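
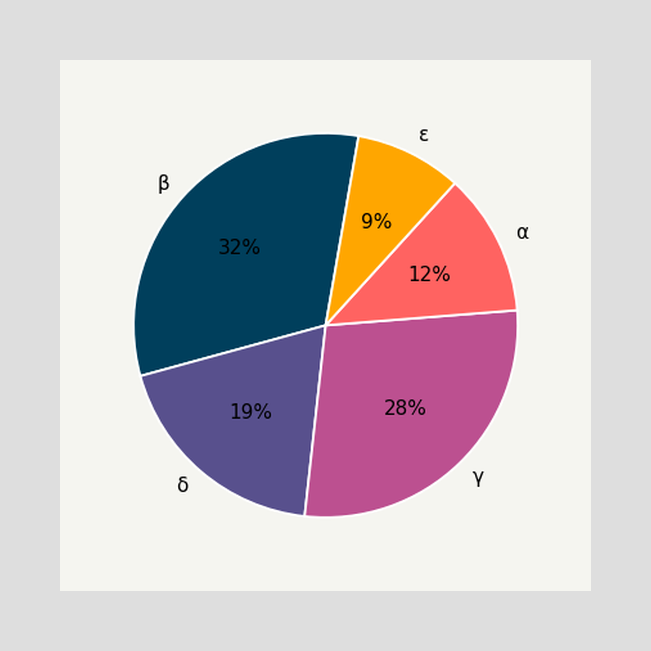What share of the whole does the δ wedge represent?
The δ slice takes up 19% of the pie.

19%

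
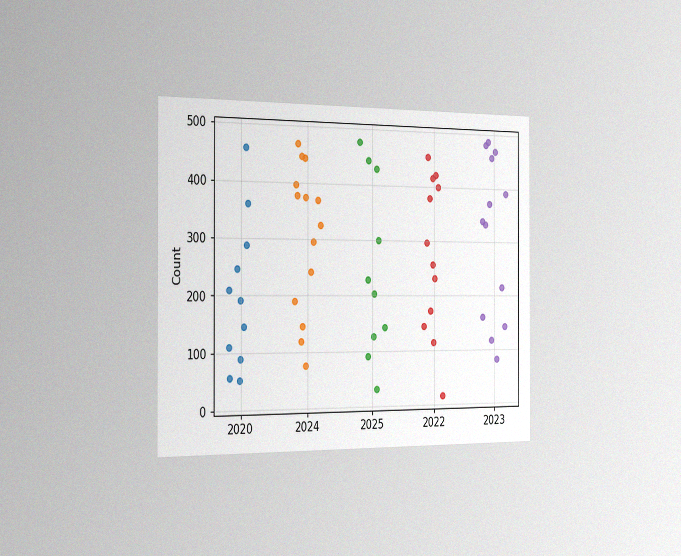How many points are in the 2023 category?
13

The chart is viewed slightly from the left, with some photo noise. Counting the markers in the 2023 column gives 13.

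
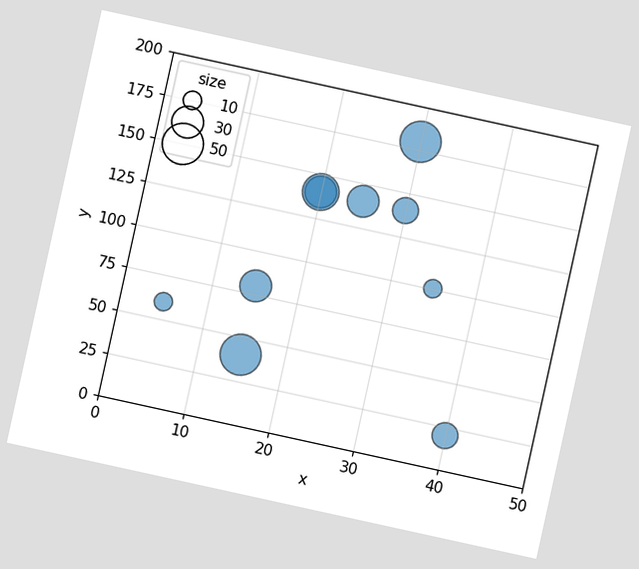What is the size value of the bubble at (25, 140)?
30

The chart is tilted about 12° clockwise. Matching the bubble at (25, 140) against the size legend gives 30.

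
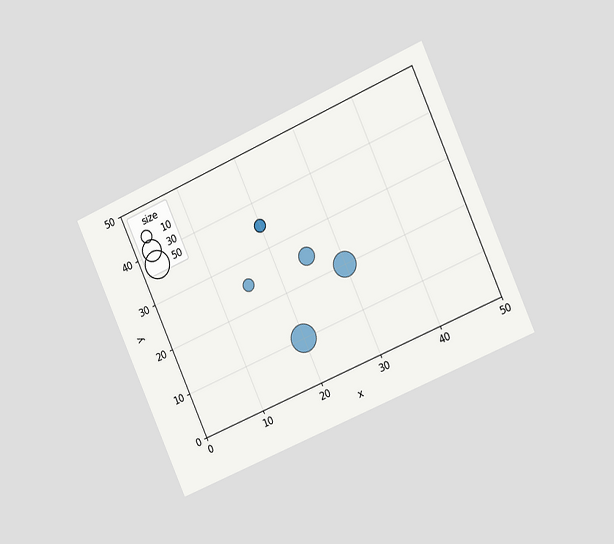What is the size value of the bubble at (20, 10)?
50

The chart is tilted about 24° counter-clockwise and viewed slightly from the right. Matching the bubble at (20, 10) against the size legend gives 50.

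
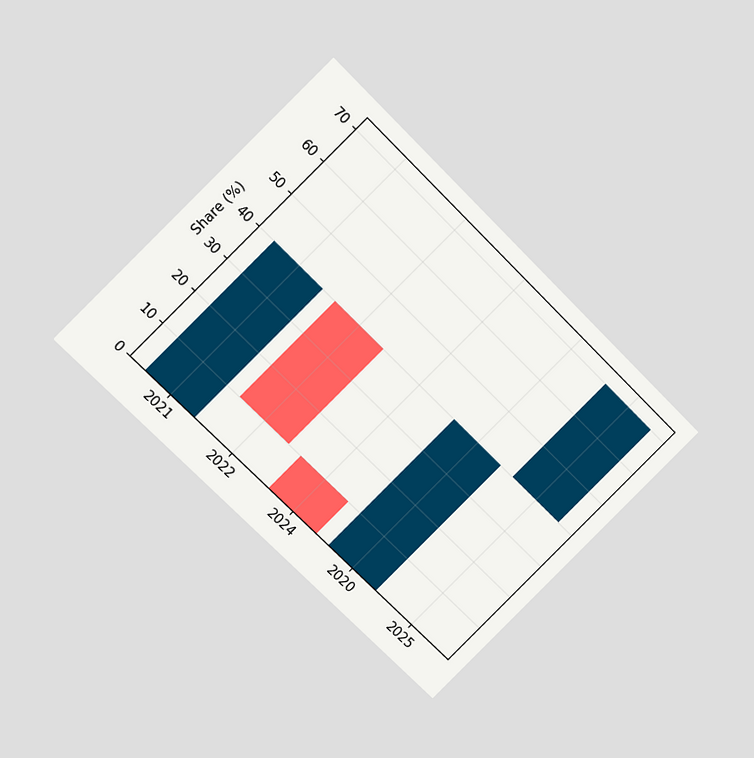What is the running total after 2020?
40%

The chart is tilted about 45° clockwise and viewed at a slight angle. After 2020 the running total reaches 40%.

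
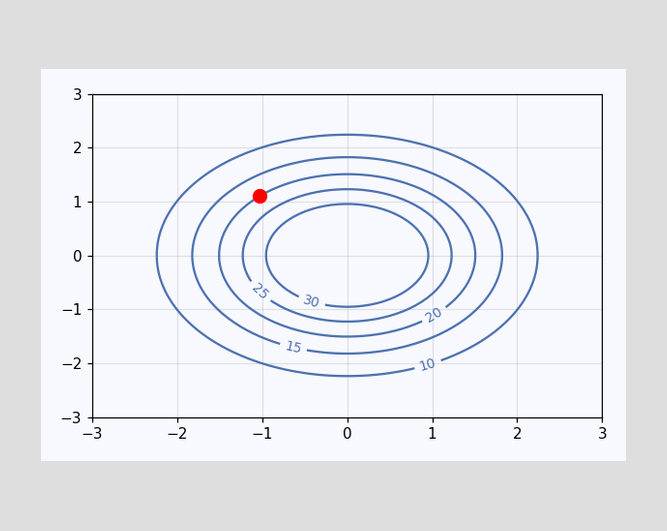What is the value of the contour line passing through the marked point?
The marked point sits on the contour labelled 20.

20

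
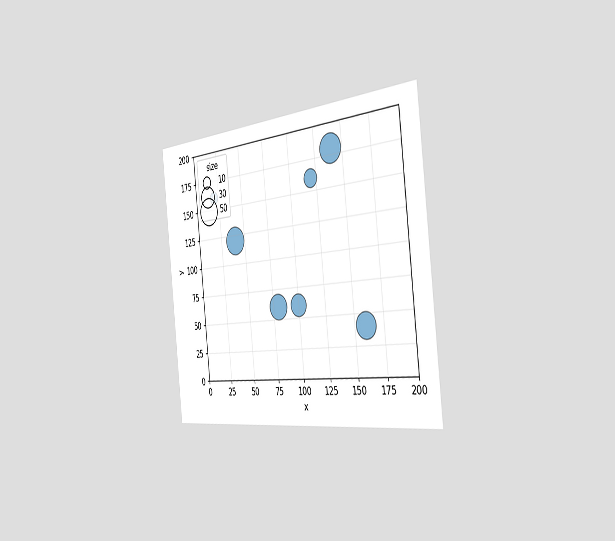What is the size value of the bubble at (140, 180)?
The chart is tilted about 6° counter-clockwise and viewed slightly from the right. Matching the bubble at (140, 180) against the size legend gives 50.

50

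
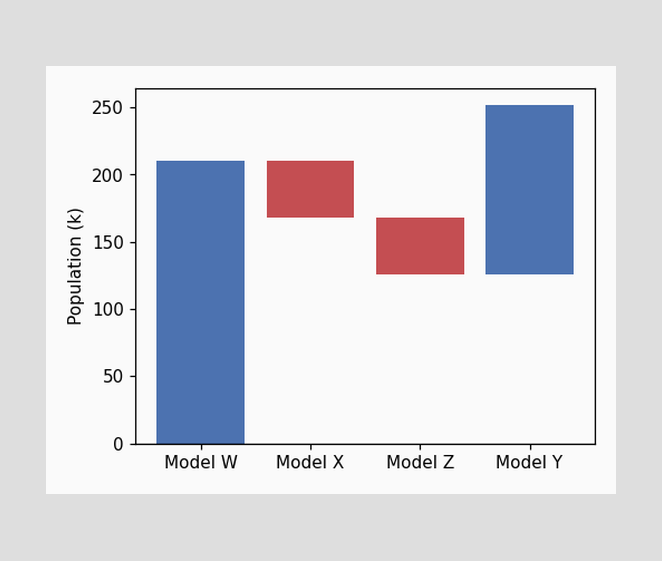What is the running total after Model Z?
After Model Z the running total reaches 126k.

126k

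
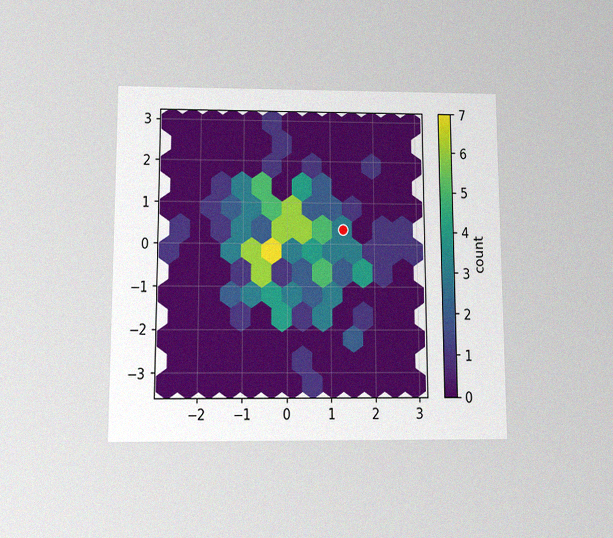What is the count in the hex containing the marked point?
3

The chart is viewed slightly from below, with some photo noise. The marked hex reads 3 on the colorbar.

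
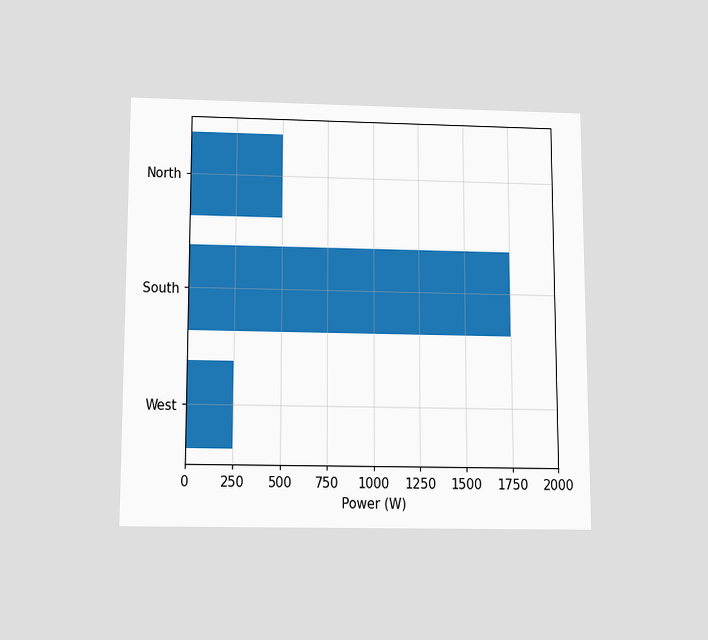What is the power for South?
The chart is viewed slightly from below. Reading along the chart's x-axis, the South bar reaches 1750W.

1750W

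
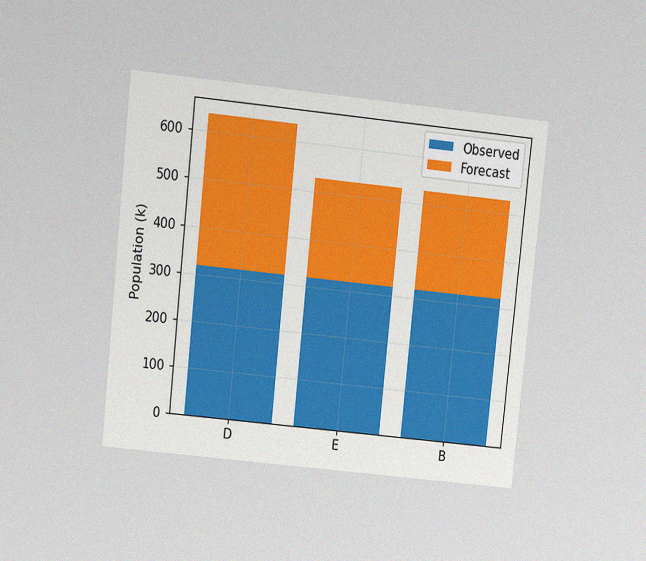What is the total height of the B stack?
The chart is tilted about 6° clockwise and viewed at a slight angle, with some photo noise. The B stack's top reaches 530k on the y-axis.

530k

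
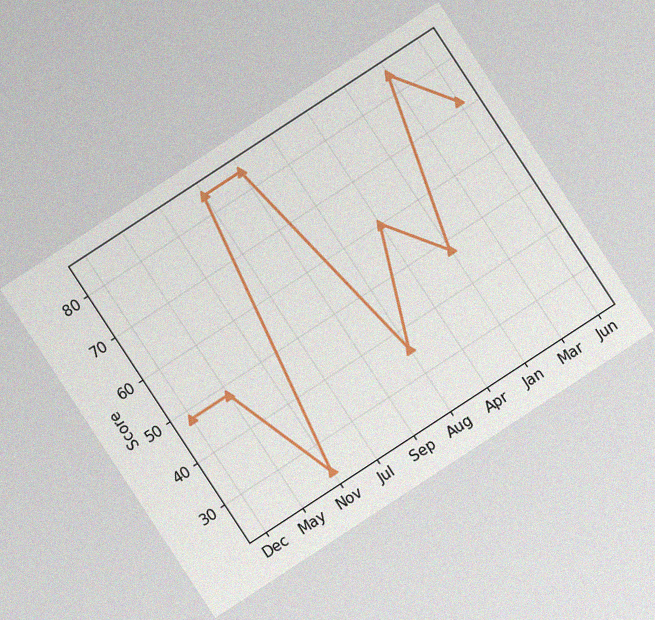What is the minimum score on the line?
24

The chart is tilted about 33° counter-clockwise, with some photo noise. The lowest point is at Nov, and reading across to the y-axis gives 24.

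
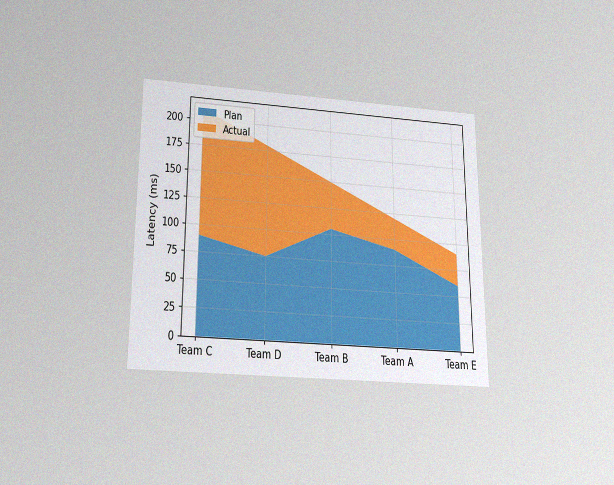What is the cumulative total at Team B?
The chart is viewed slightly from below, with some photo noise. The stacked total at Team B reaches 150ms.

150ms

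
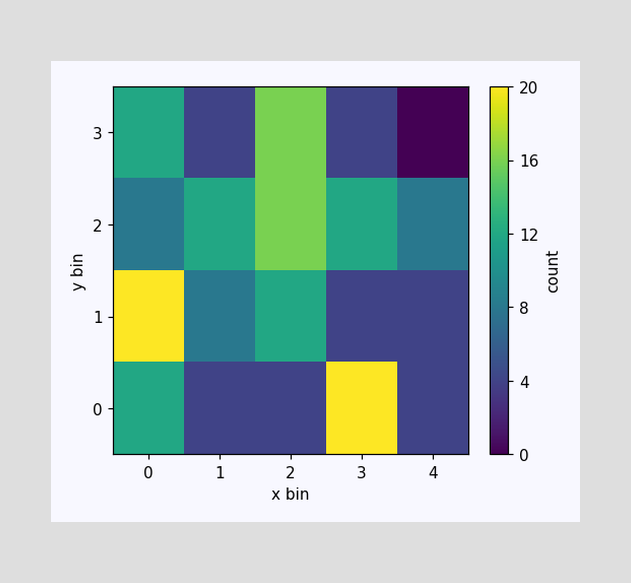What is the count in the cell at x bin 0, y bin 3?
12

Matching the cell (0, 3) against the colorbar gives 12.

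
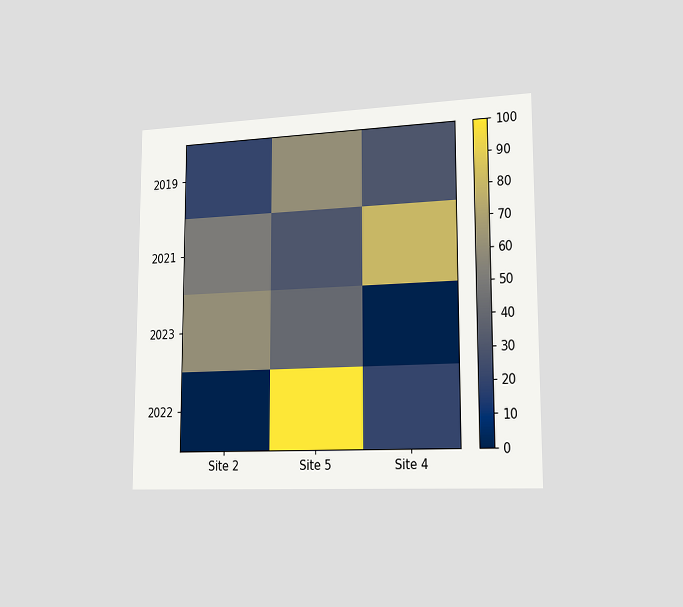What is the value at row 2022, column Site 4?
The chart is viewed slightly from the right. Matching cell (2022, Site 4) against the colorbar gives 20.

20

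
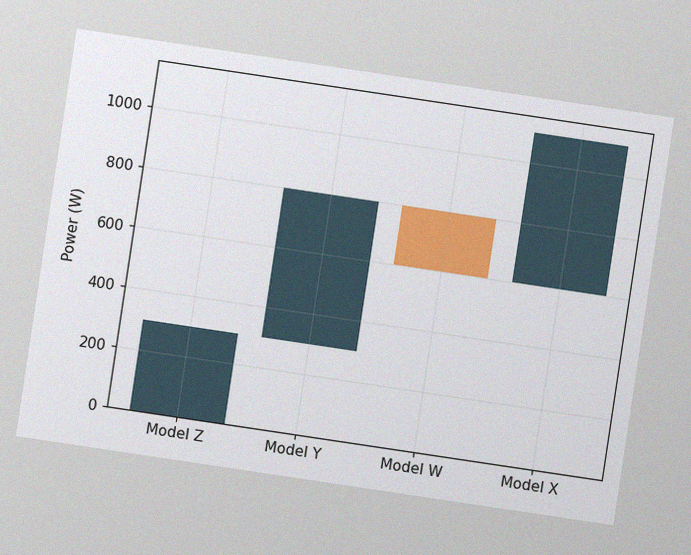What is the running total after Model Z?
300W

The chart is tilted about 8° clockwise, with some photo noise. After Model Z the running total reaches 300W.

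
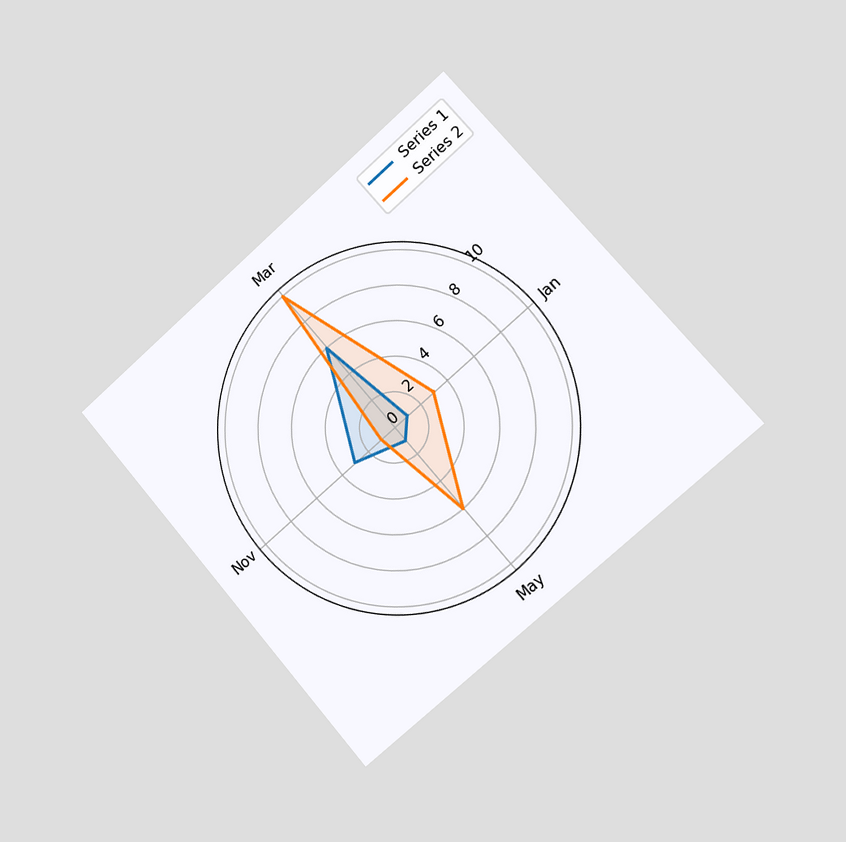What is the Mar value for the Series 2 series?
The chart is tilted about 41° counter-clockwise and viewed slightly from the right. On the Mar axis, Series 2 reaches 10.

10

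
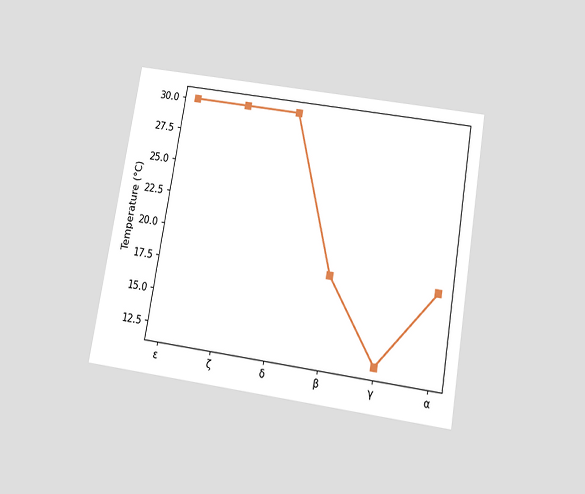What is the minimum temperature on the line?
The chart is tilted about 9° clockwise and viewed slightly from below. The lowest point is at γ, and reading across to the y-axis gives 12°C.

12°C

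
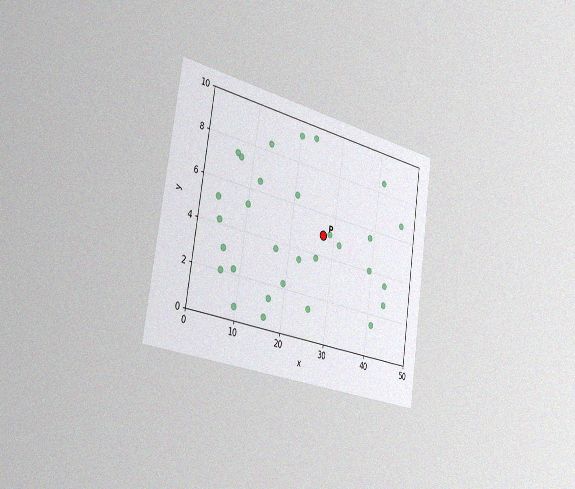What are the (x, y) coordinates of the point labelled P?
The chart is tilted about 9° clockwise and viewed slightly from the left, with some photo noise. Following the gridlines from P to each axis, P sits at (27.5, 5).

(27.5, 5)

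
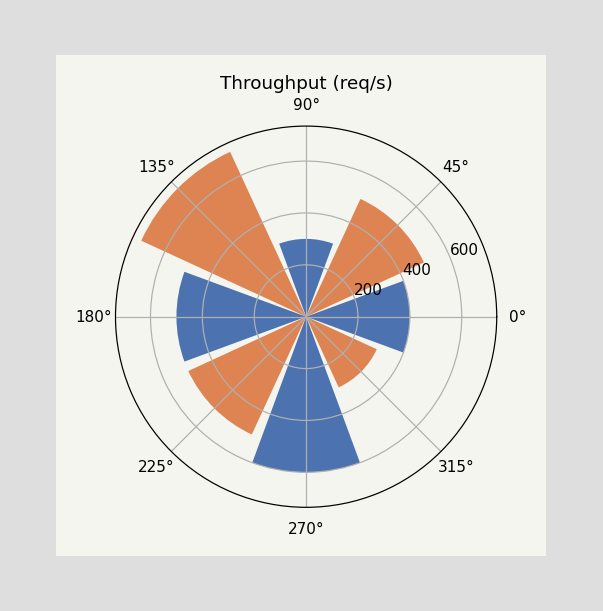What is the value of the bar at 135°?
The bar at 135° reaches 700req/s on the radial axis.

700req/s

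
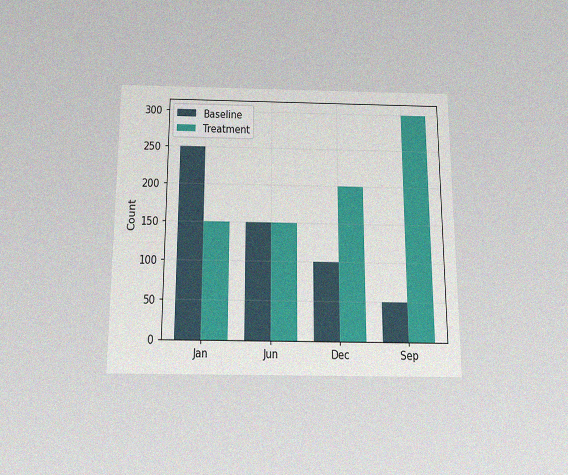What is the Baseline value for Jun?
150

The chart is viewed slightly from below, with some photo noise. The Baseline bar at Jun reaches 150 on the y-axis.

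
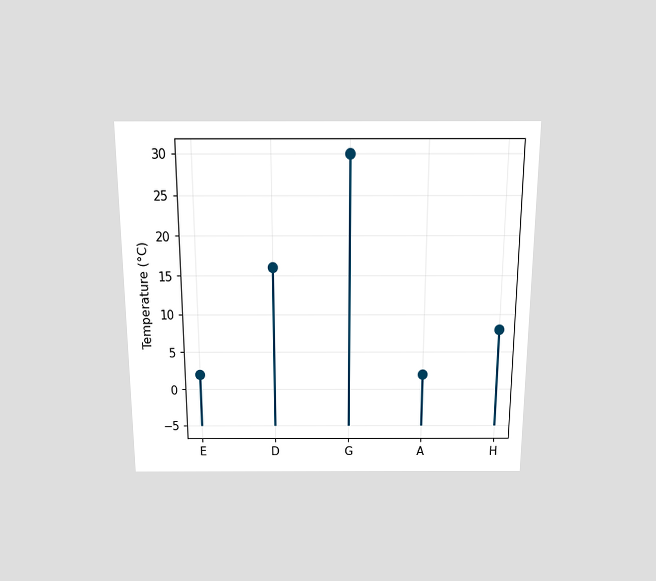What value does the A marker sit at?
The chart is viewed slightly from above. The A marker sits at 2°C.

2°C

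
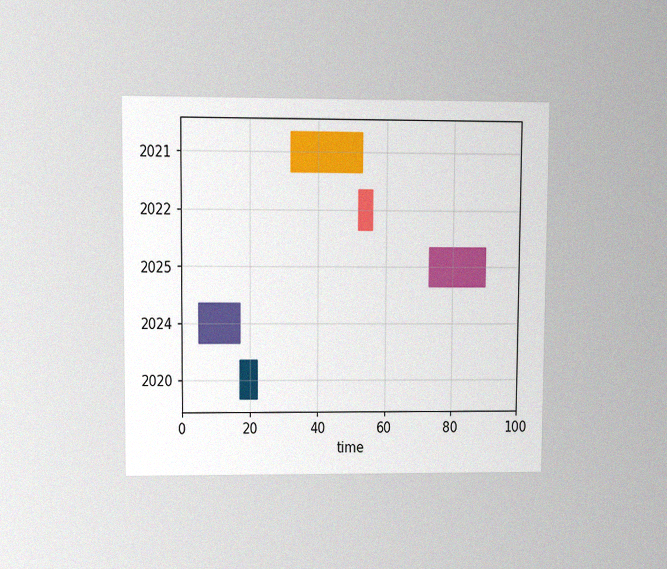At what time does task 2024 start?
5

The chart is viewed at a slight angle, with some photo noise. The 2024 bar begins at t=5.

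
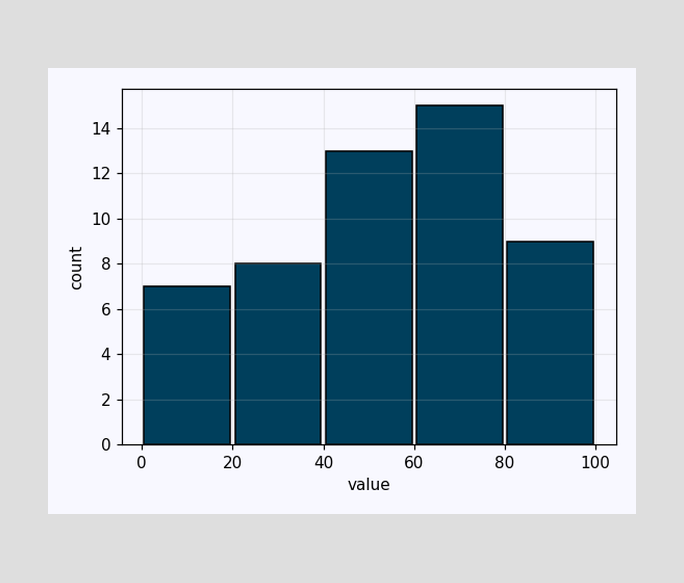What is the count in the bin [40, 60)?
The [40, 60) bin has height 13.

13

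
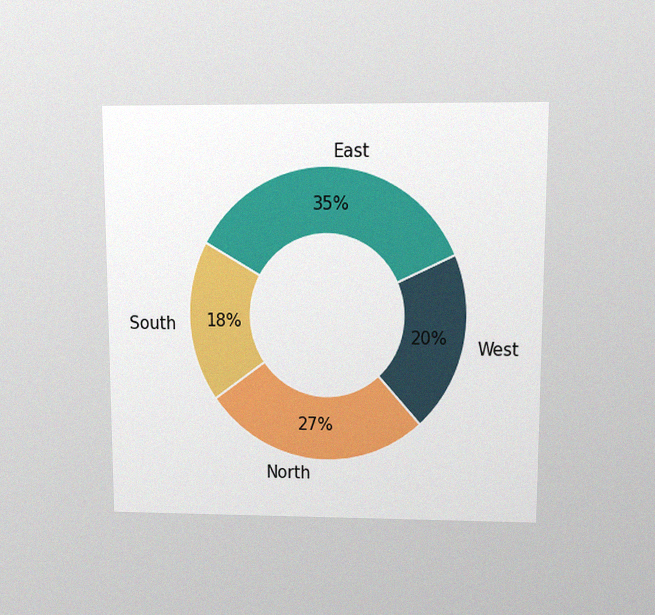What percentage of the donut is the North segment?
27%

The chart is viewed at a slight angle, with some photo noise. The North segment takes up 27% of the ring.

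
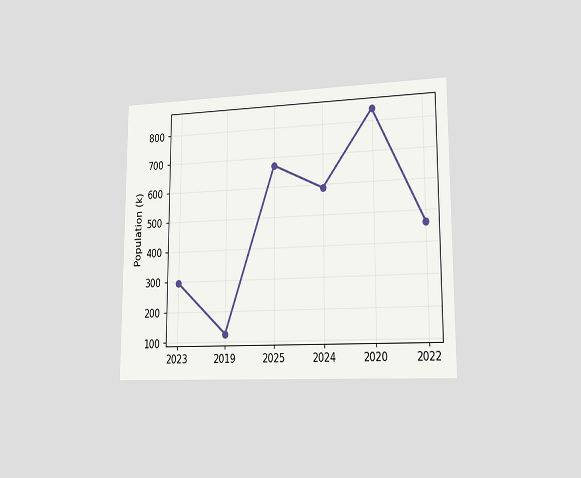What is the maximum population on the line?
The chart is viewed slightly from the right. The highest point is at 2020, and reading across to the y-axis gives 840k.

840k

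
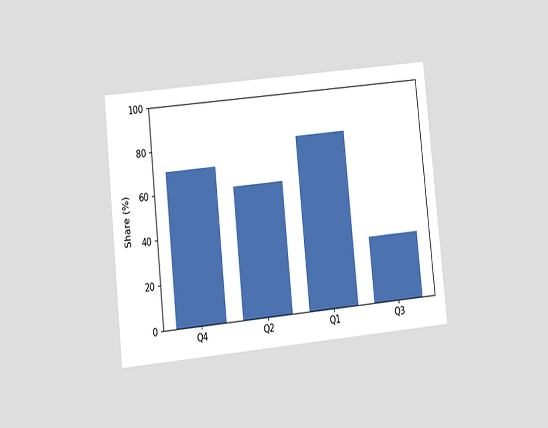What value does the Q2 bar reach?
60%

The chart is tilted about 6° counter-clockwise and viewed at a slight angle. Reading along the chart's y-axis, the Q2 bar reaches 60%.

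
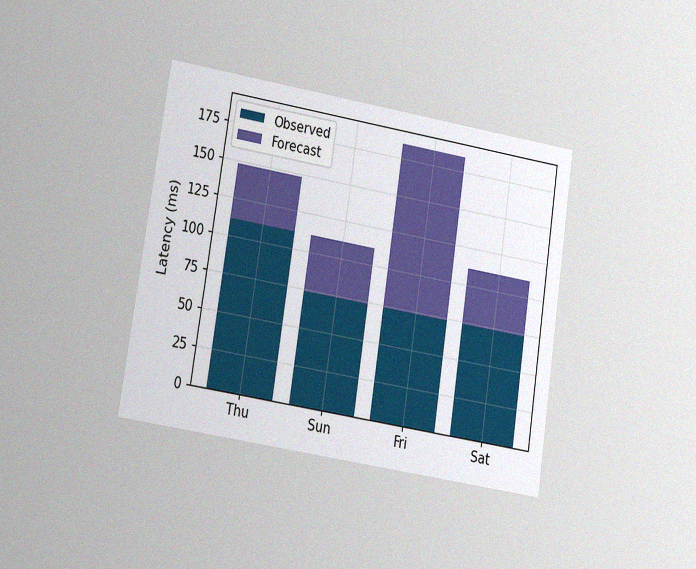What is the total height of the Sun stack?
The chart is tilted about 9° clockwise and viewed at a slight angle, with some photo noise. The Sun stack's top reaches 111ms on the y-axis.

111ms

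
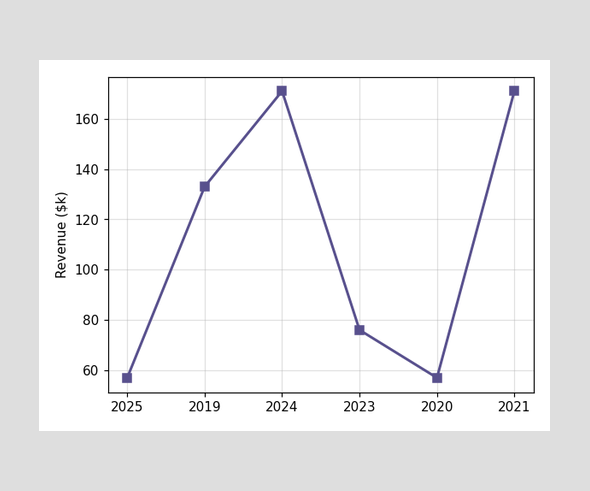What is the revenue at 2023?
At 2023, the line is at $76k.

$76k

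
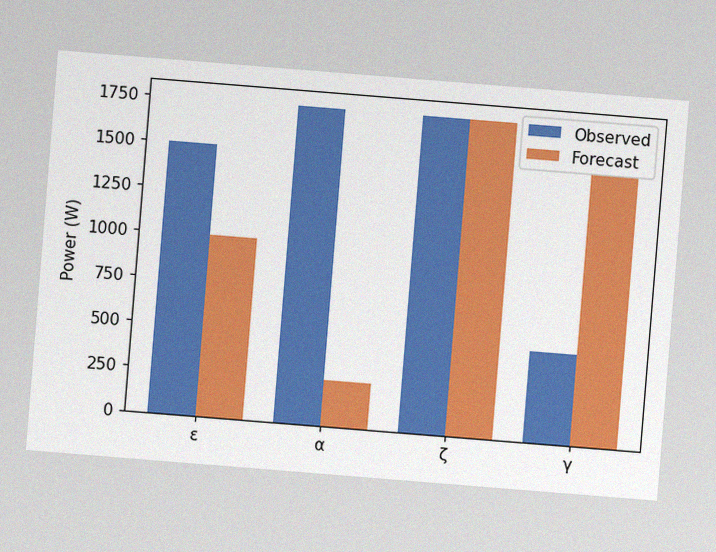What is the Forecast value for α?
250W

The chart is tilted about 5° clockwise, with some photo noise. The Forecast bar at α reaches 250W on the y-axis.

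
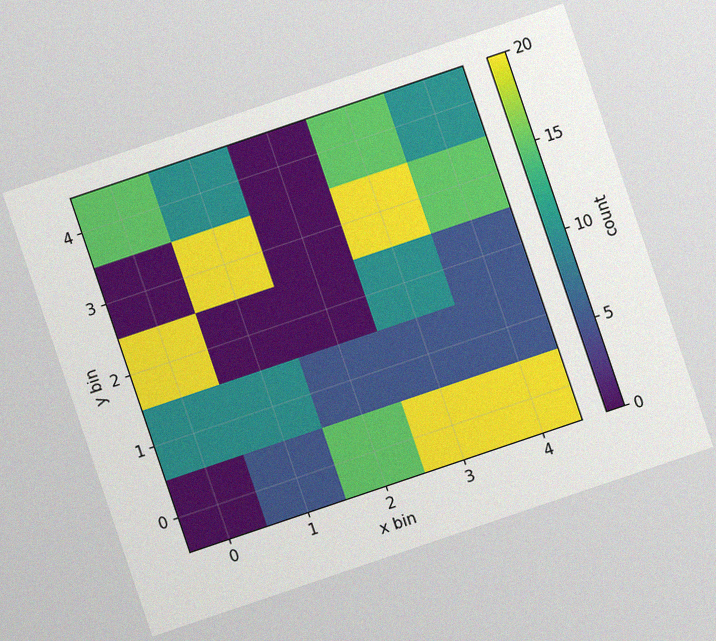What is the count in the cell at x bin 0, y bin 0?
0

The chart is tilted about 19° counter-clockwise, with some photo noise. Matching the cell (0, 0) against the colorbar gives 0.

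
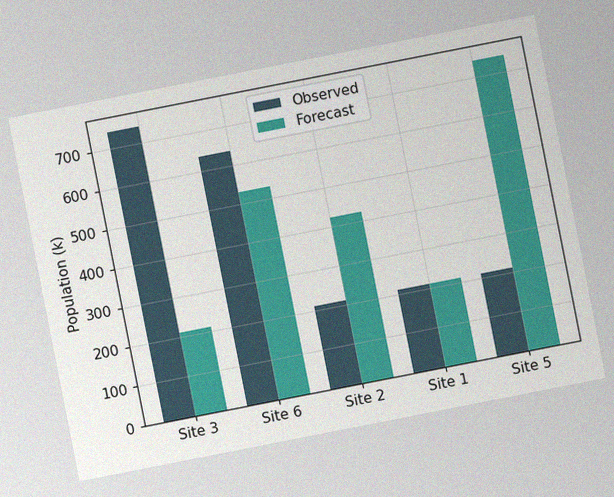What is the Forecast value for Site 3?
212k

The chart is tilted about 11° counter-clockwise, with some photo noise. The Forecast bar at Site 3 reaches 212k on the y-axis.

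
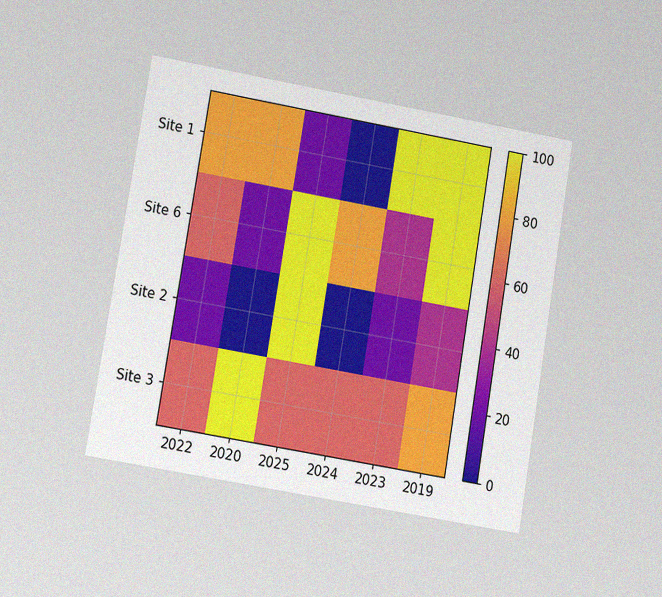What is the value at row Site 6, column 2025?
The chart is tilted about 10° clockwise and viewed at a slight angle, with some photo noise. Matching cell (Site 6, 2025) against the colorbar gives 100.

100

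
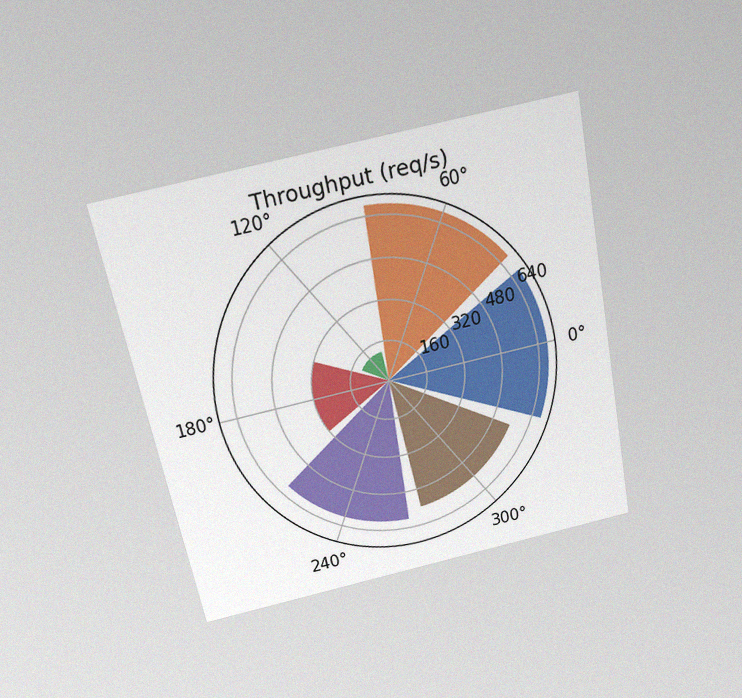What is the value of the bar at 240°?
The chart is tilted about 12° counter-clockwise and viewed slightly from above, with some photo noise. The bar at 240° reaches 600req/s on the radial axis.

600req/s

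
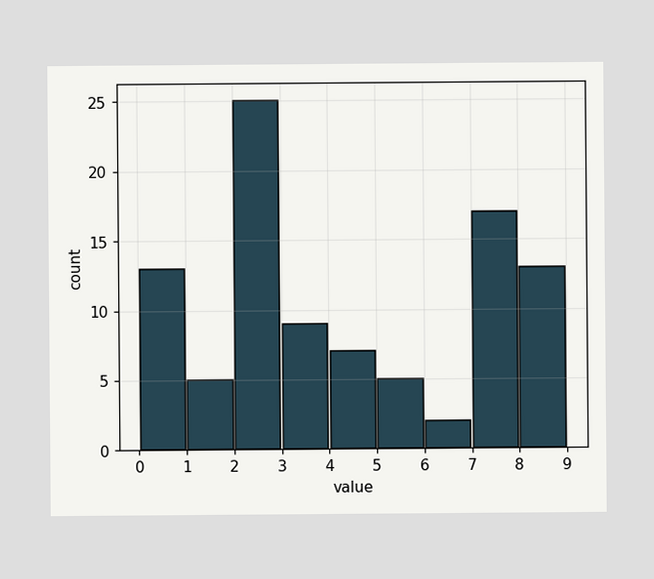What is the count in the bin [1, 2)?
5

The [1, 2) bin has height 5.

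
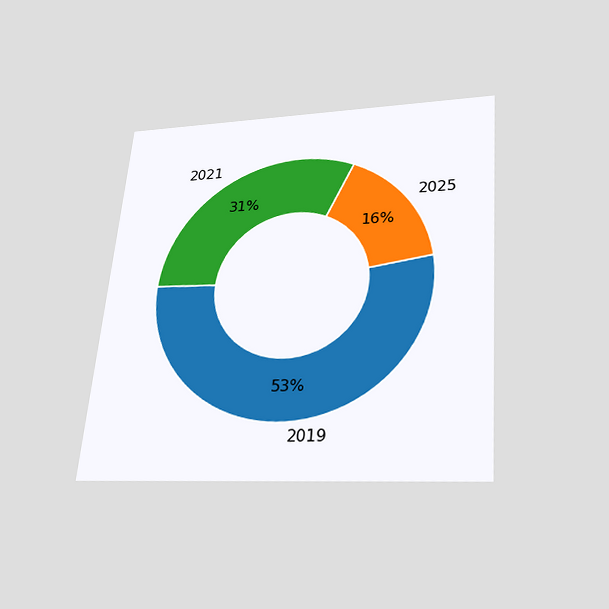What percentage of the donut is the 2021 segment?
31%

The chart is tilted about 5° clockwise and viewed slightly from below. The 2021 segment takes up 31% of the ring.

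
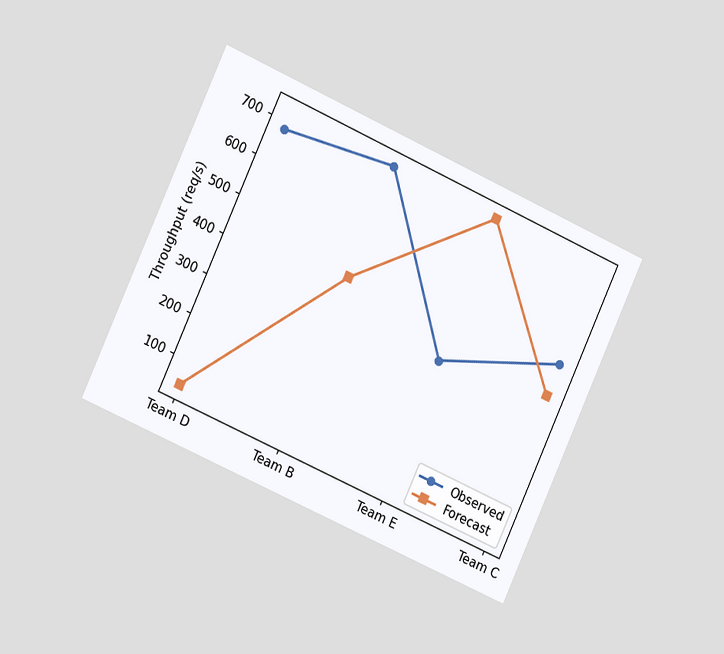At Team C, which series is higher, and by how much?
Observed, by 80req/s

The chart is tilted about 24° clockwise and viewed slightly from the left. At Team C, Observed sits above the other line by 80req/s.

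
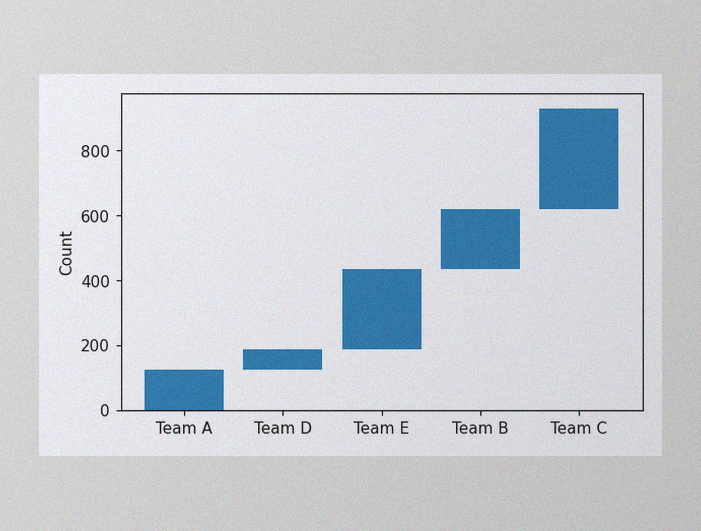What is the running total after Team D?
The image has some photo noise and uneven lighting. After Team D the running total reaches 186.

186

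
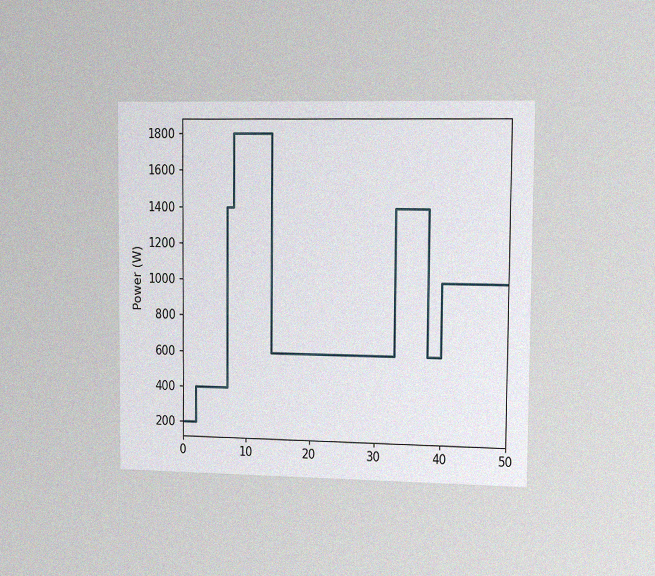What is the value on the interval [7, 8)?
1400W

The chart is viewed slightly from the right, with some photo noise. On [7, 8) the step sits at 1400W.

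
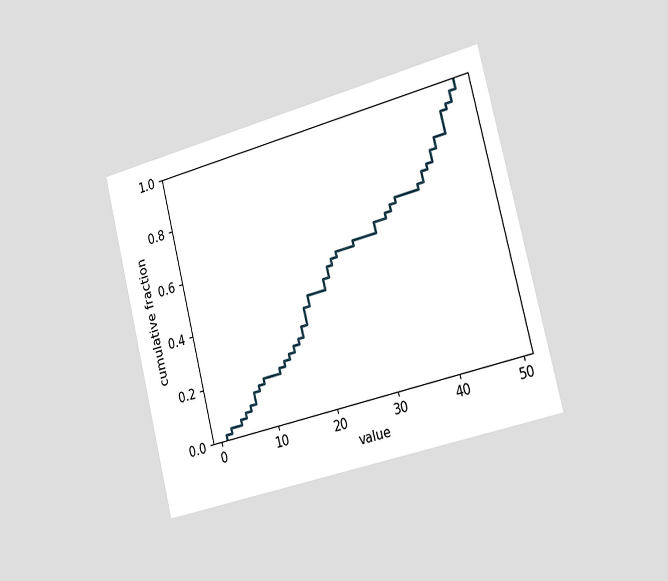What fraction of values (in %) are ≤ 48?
96%

The chart is tilted about 14° counter-clockwise and viewed slightly from the right. At x=48 the ECDF step is at 96%.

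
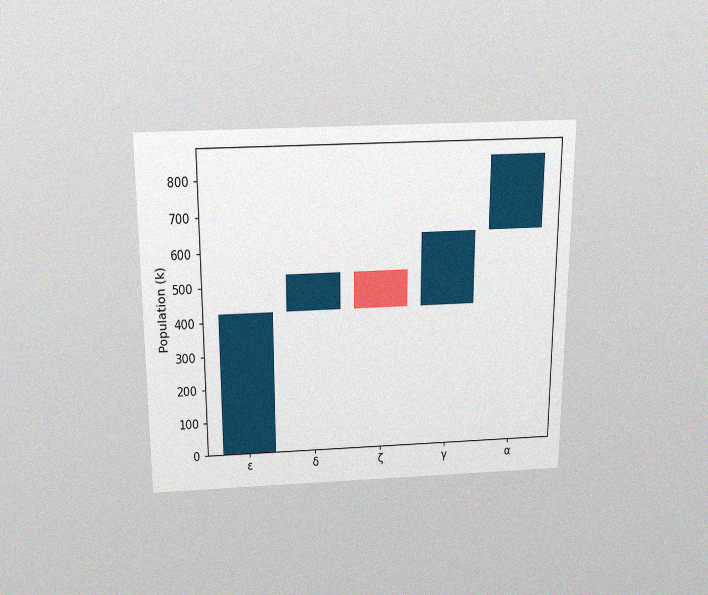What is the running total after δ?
530k

The chart is viewed slightly from above, with some photo noise. After δ the running total reaches 530k.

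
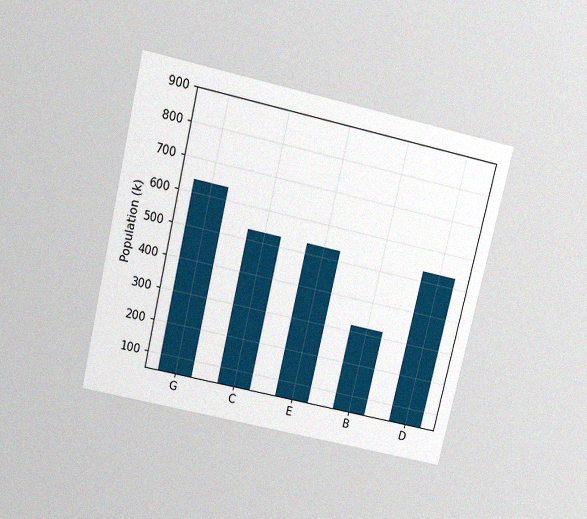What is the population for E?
530k

The chart is tilted about 13° clockwise and viewed slightly from above, with some photo noise. Reading along the chart's y-axis, the E bar reaches 530k.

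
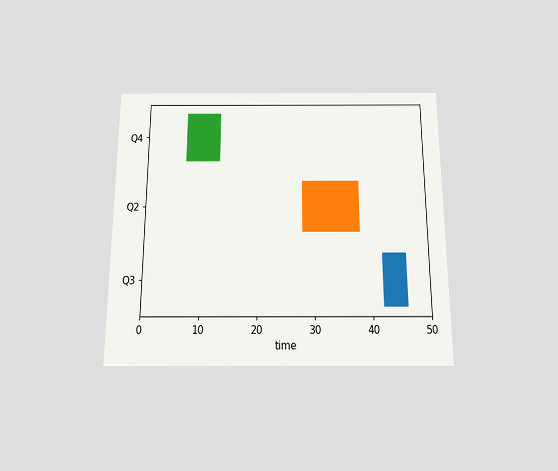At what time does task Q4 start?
7

The chart is viewed slightly from below. The Q4 bar begins at t=7.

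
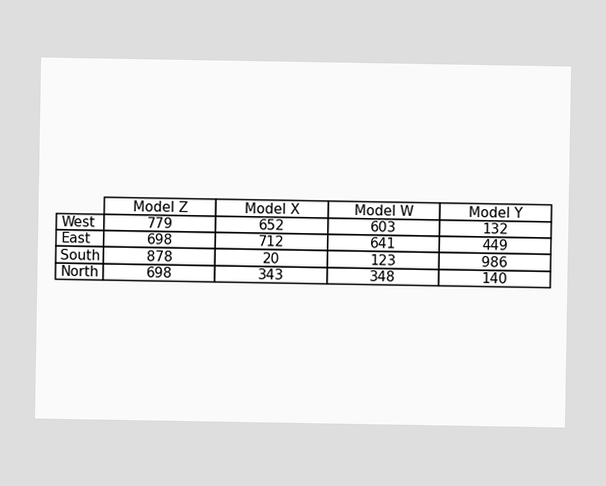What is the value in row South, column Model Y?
986

The (South, Model Y) cell reads 986.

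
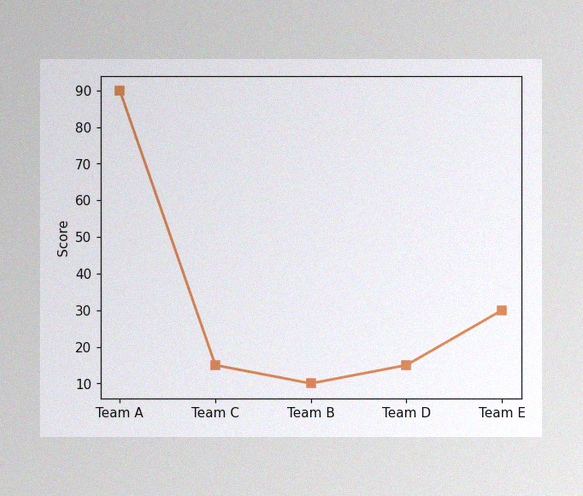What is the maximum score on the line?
90

The image has some photo noise and uneven lighting. The highest point is at Team A, and reading across to the y-axis gives 90.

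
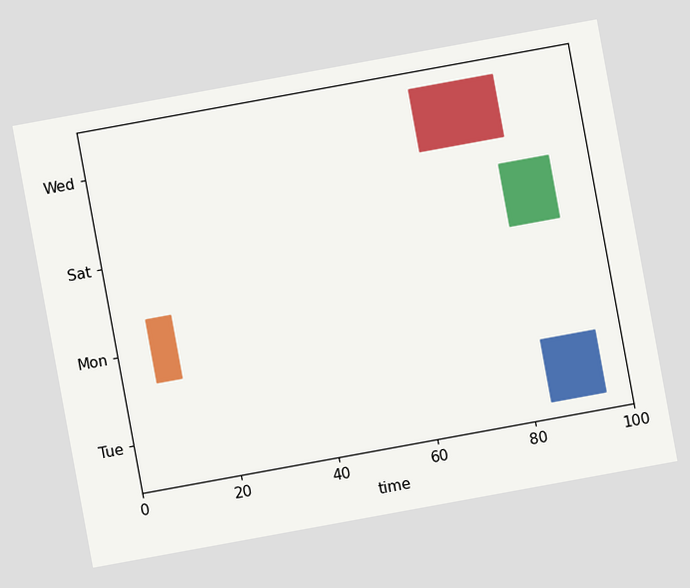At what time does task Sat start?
The chart is tilted about 10° counter-clockwise. The Sat bar begins at t=82.

82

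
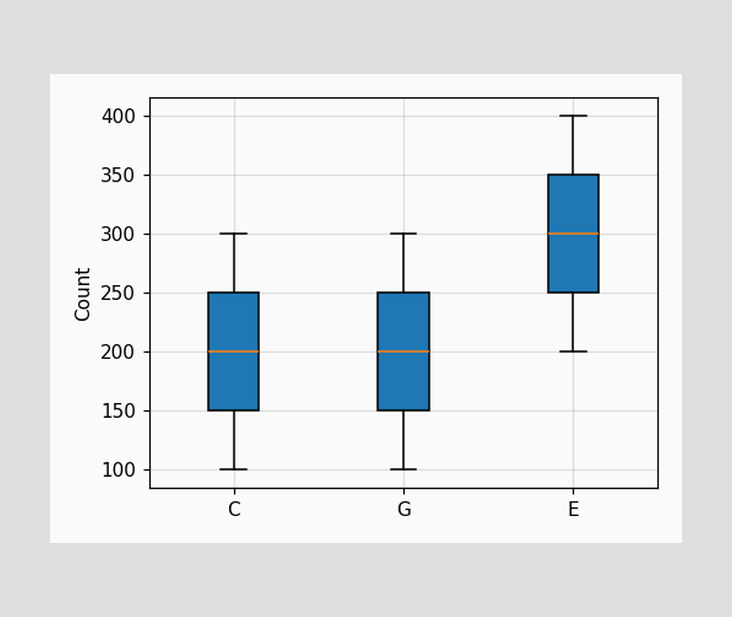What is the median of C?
The median line in the C box sits at 200.

200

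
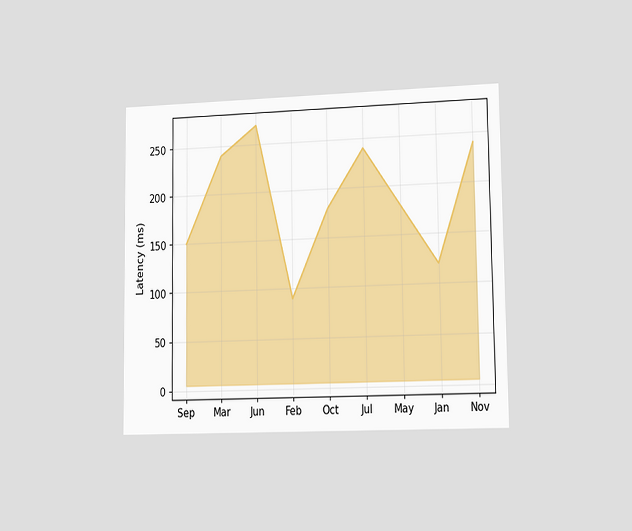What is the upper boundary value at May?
The chart is viewed slightly from the right. At May the upper boundary is at 180ms.

180ms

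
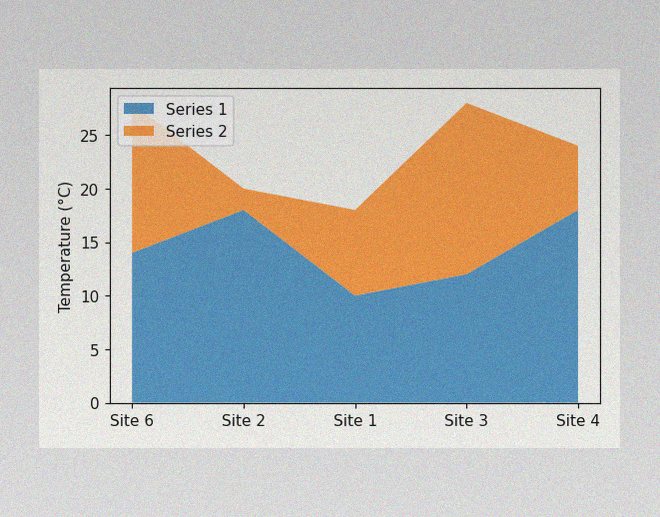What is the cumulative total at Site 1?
18°C

The image has some photo noise and uneven lighting. The stacked total at Site 1 reaches 18°C.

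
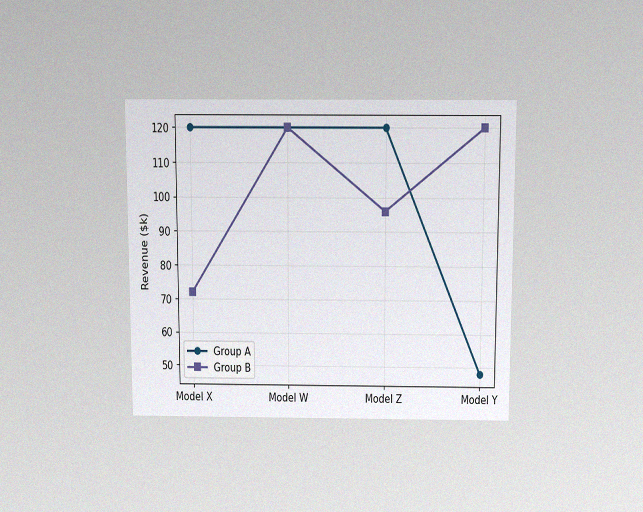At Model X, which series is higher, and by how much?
The chart is viewed slightly from above, with some photo noise. At Model X, Group A sits above the other line by $48k.

Group A, by $48k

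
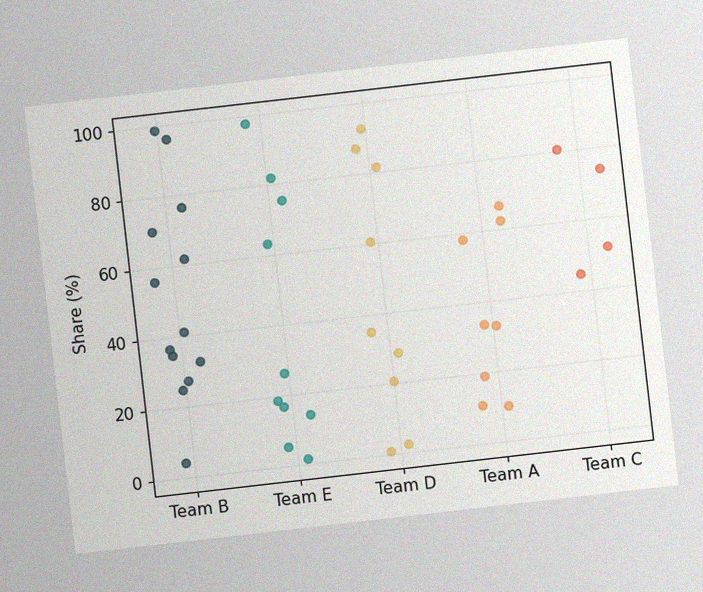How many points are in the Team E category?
10

The chart is tilted about 7° counter-clockwise, with some photo noise. Counting the markers in the Team E column gives 10.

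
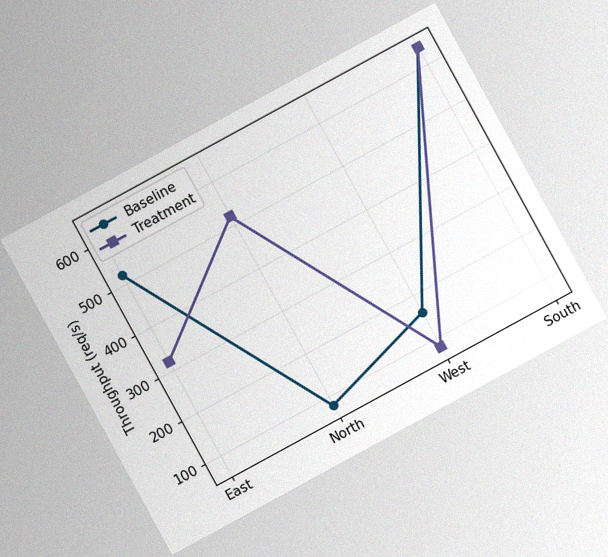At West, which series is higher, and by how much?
Baseline, by 80req/s

The chart is tilted about 29° counter-clockwise, with some photo noise. At West, Baseline sits above the other line by 80req/s.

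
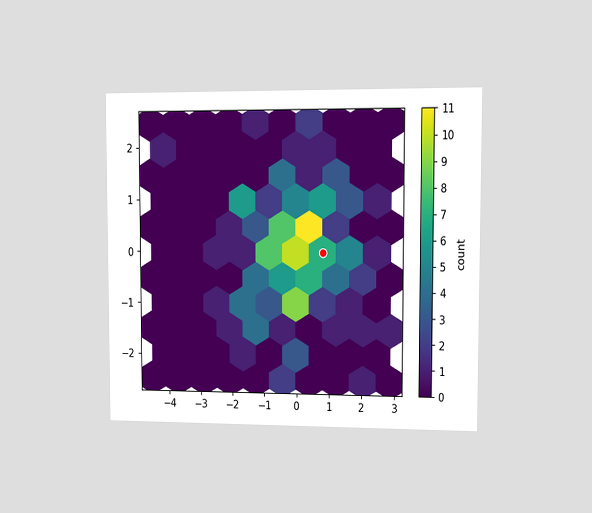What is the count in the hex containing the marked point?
The chart is viewed at a slight angle. The marked hex reads 7 on the colorbar.

7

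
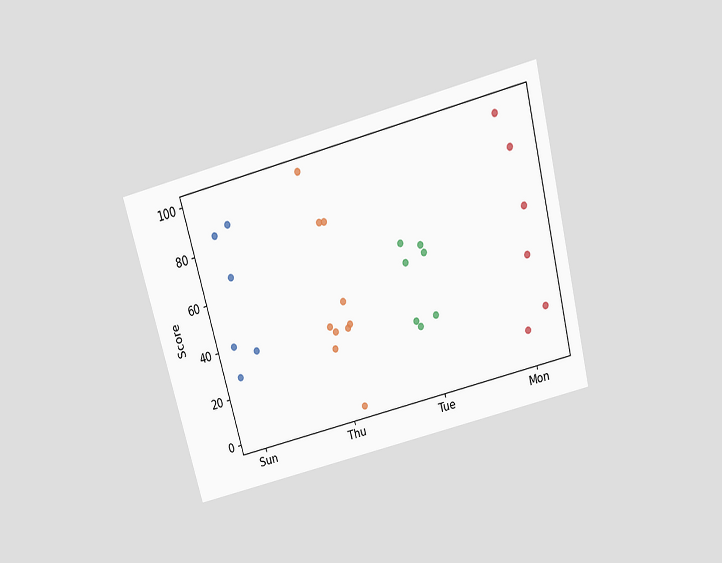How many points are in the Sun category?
The chart is tilted about 15° counter-clockwise and viewed slightly from above. Counting the markers in the Sun column gives 6.

6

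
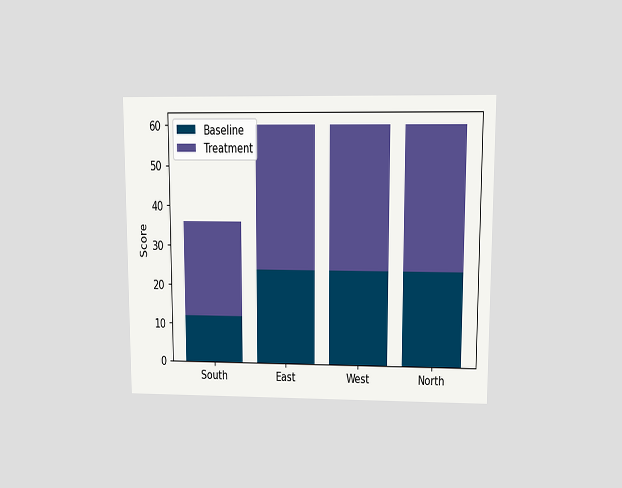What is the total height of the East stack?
60

The chart is viewed at a slight angle. The East stack's top reaches 60 on the y-axis.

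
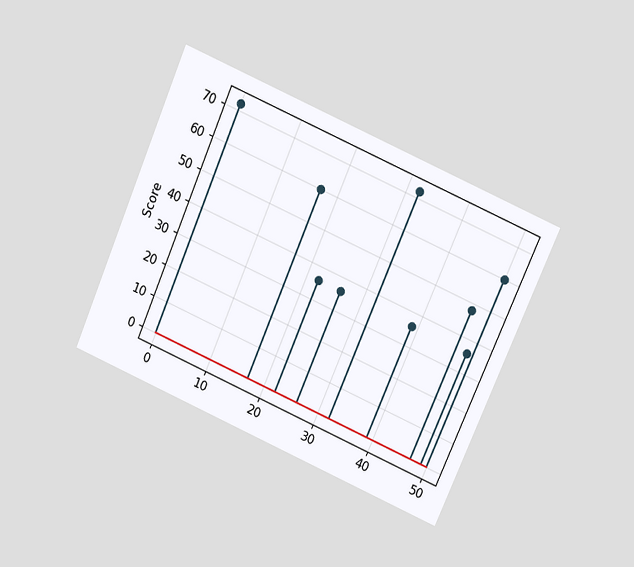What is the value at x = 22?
36

The chart is tilted about 23° clockwise and viewed slightly from above. The stem at x=22 reaches 36.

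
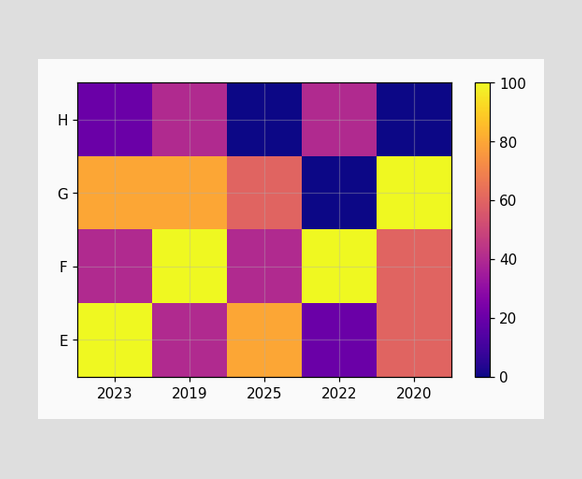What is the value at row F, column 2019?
Matching cell (F, 2019) against the colorbar gives 100.

100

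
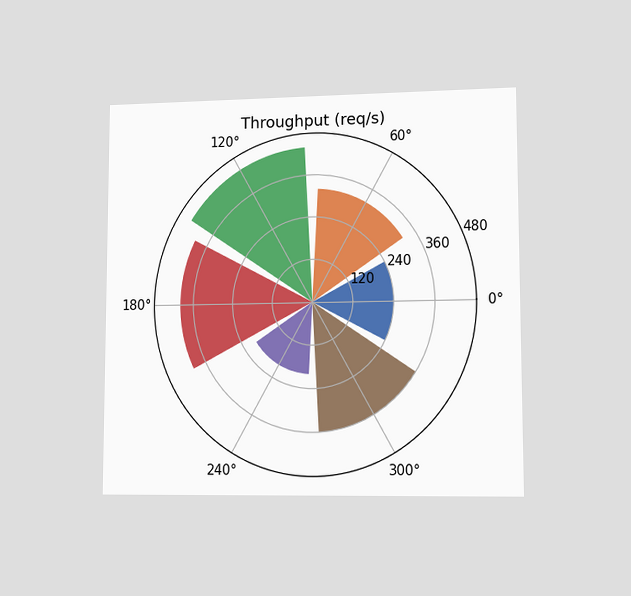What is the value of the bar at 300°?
360req/s

The chart is viewed slightly from the right. The bar at 300° reaches 360req/s on the radial axis.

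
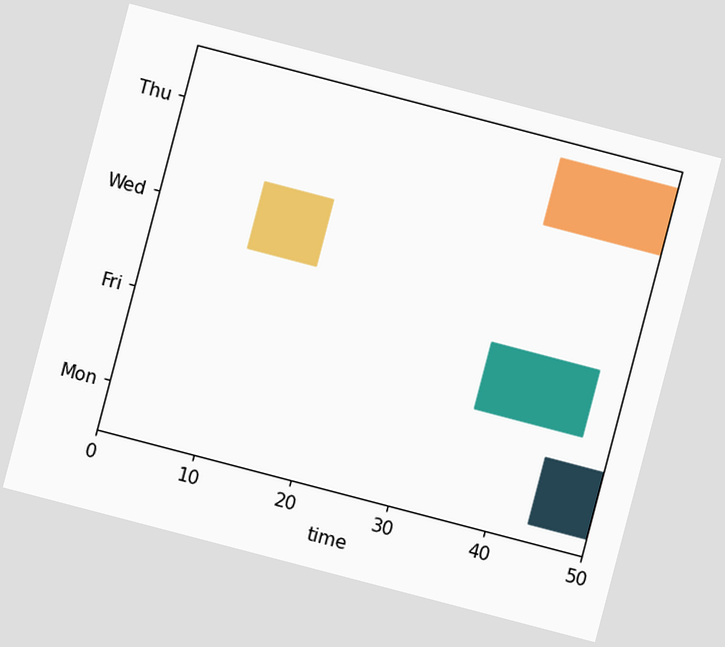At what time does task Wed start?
10

The chart is tilted about 15° clockwise. The Wed bar begins at t=10.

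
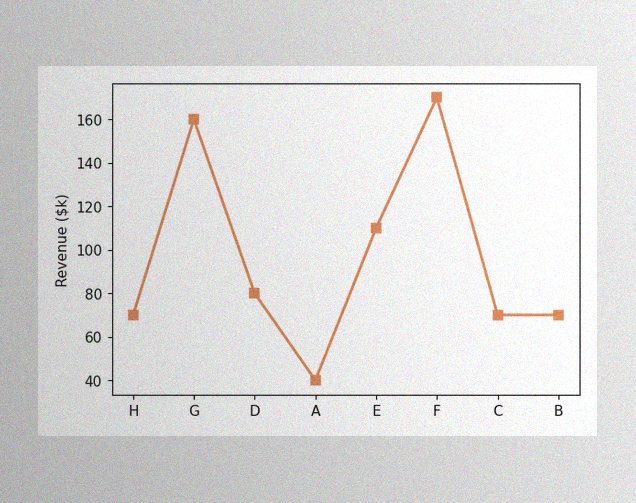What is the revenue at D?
The image has some photo noise and uneven lighting. At D, the line is at $80k.

$80k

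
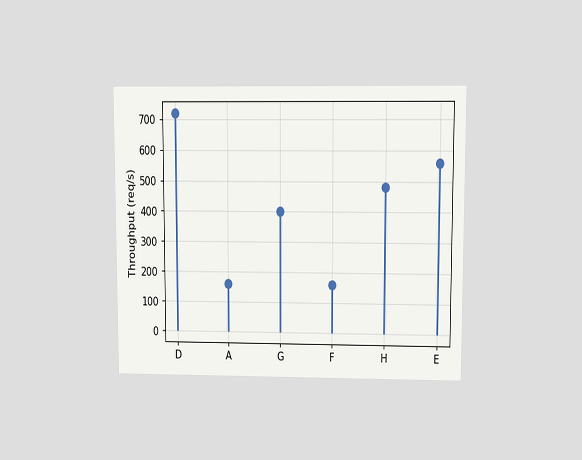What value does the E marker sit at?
560req/s

The chart is viewed at a slight angle. The E marker sits at 560req/s.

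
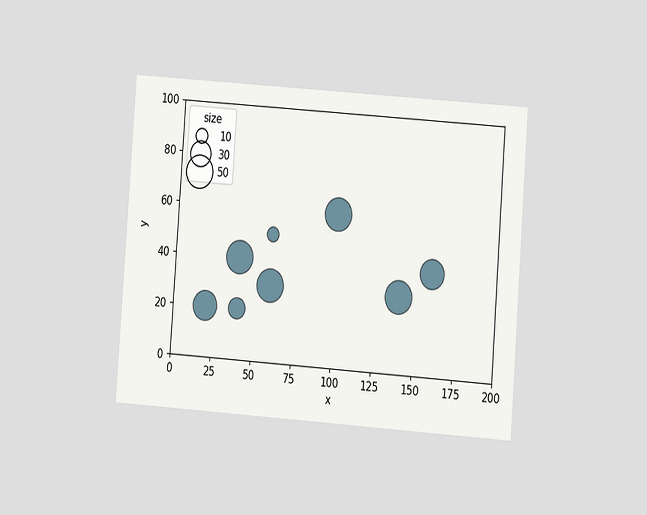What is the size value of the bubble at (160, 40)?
The chart is tilted about 4° clockwise and viewed at a slight angle. Matching the bubble at (160, 40) against the size legend gives 40.

40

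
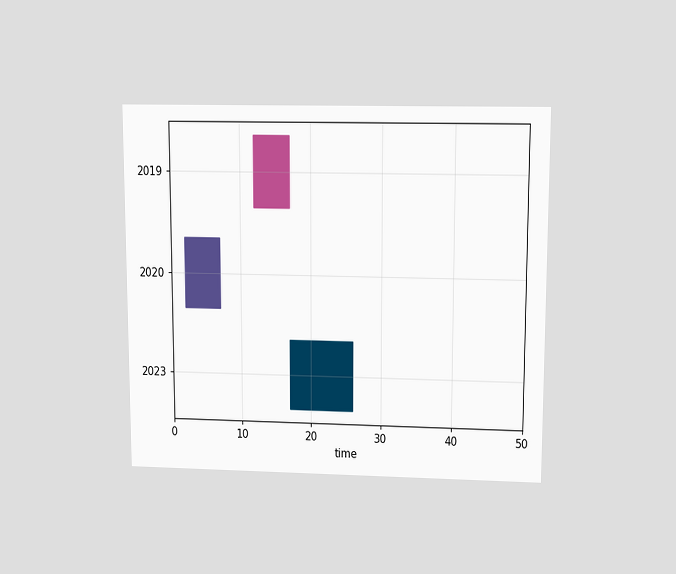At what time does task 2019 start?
12

The chart is viewed slightly from above. The 2019 bar begins at t=12.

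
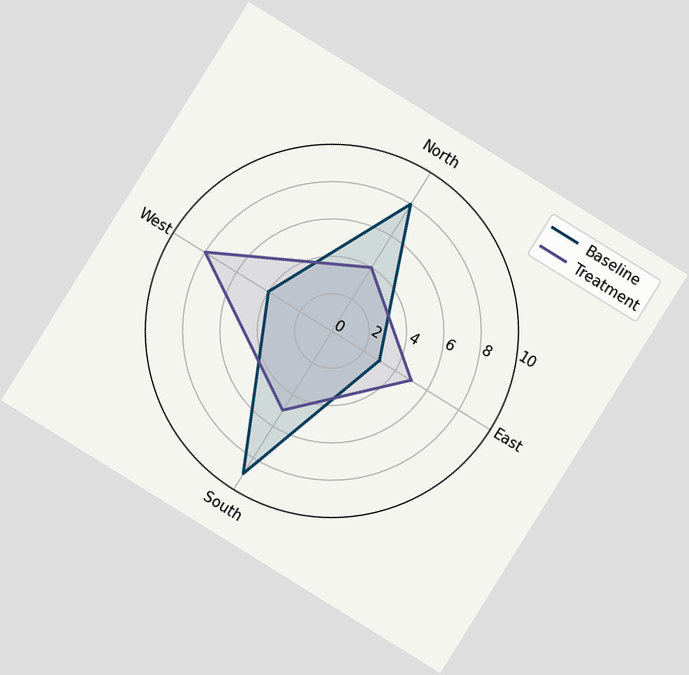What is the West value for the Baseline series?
4

The chart is tilted about 32° clockwise. On the West axis, Baseline reaches 4.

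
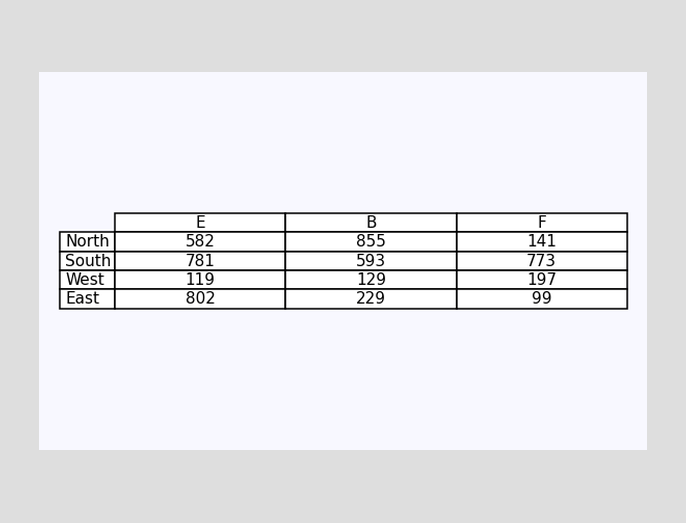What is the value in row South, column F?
773

The (South, F) cell reads 773.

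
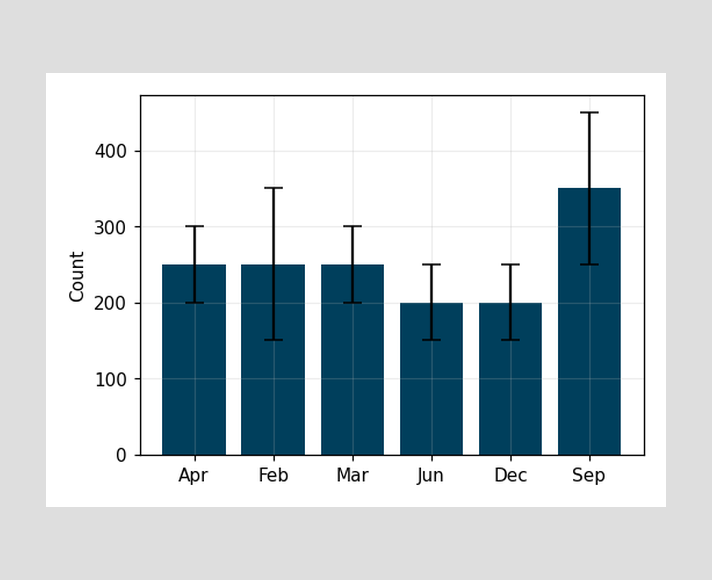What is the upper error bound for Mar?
The Mar bar's upper whisker reaches 300.

300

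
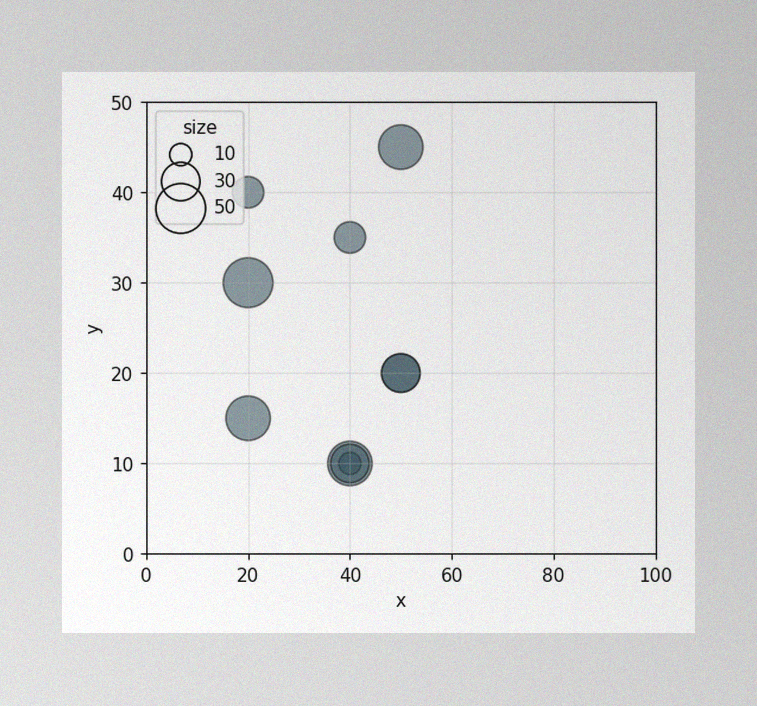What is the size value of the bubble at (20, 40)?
20

The image has some photo noise and uneven lighting. Matching the bubble at (20, 40) against the size legend gives 20.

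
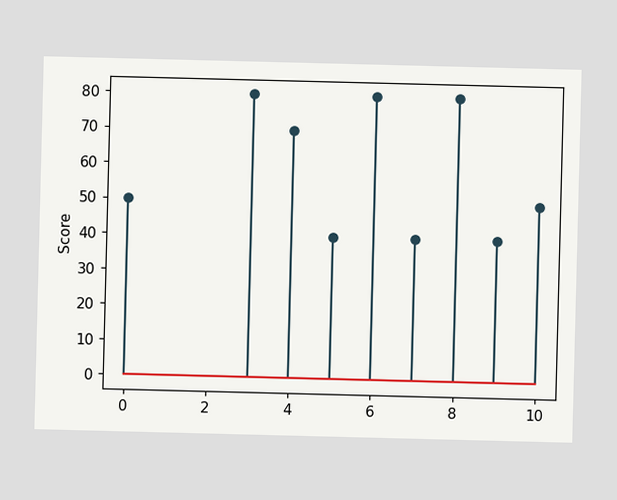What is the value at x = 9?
40

The stem at x=9 reaches 40.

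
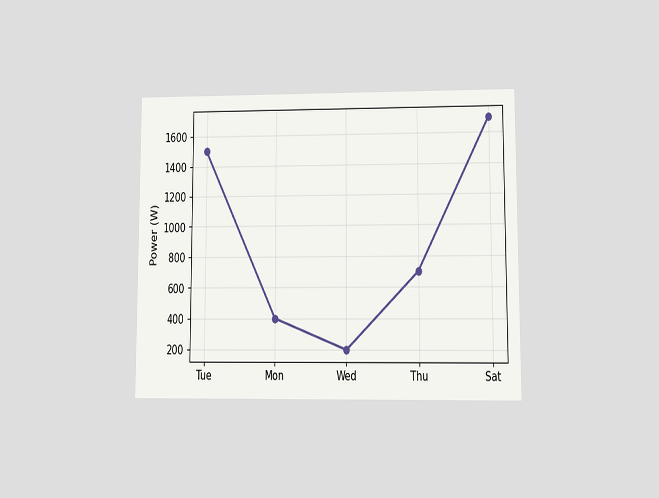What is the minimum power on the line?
200W

The chart is viewed at a slight angle. The lowest point is at Wed, and reading across to the y-axis gives 200W.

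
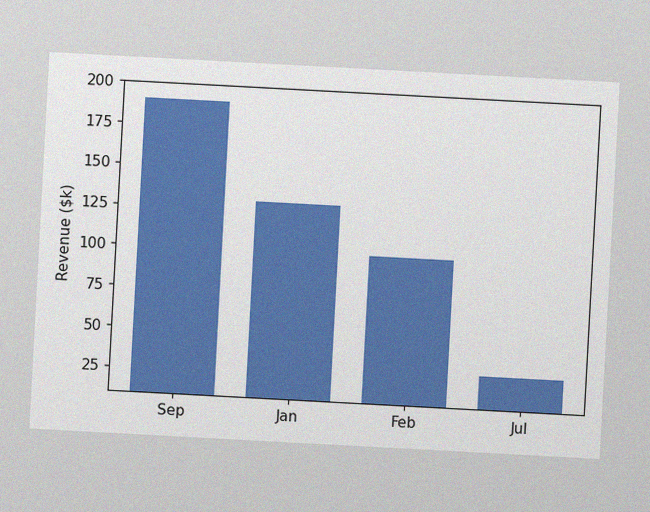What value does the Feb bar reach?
$100k

The chart is tilted about 3° clockwise, with some photo noise. Reading along the chart's y-axis, the Feb bar reaches $100k.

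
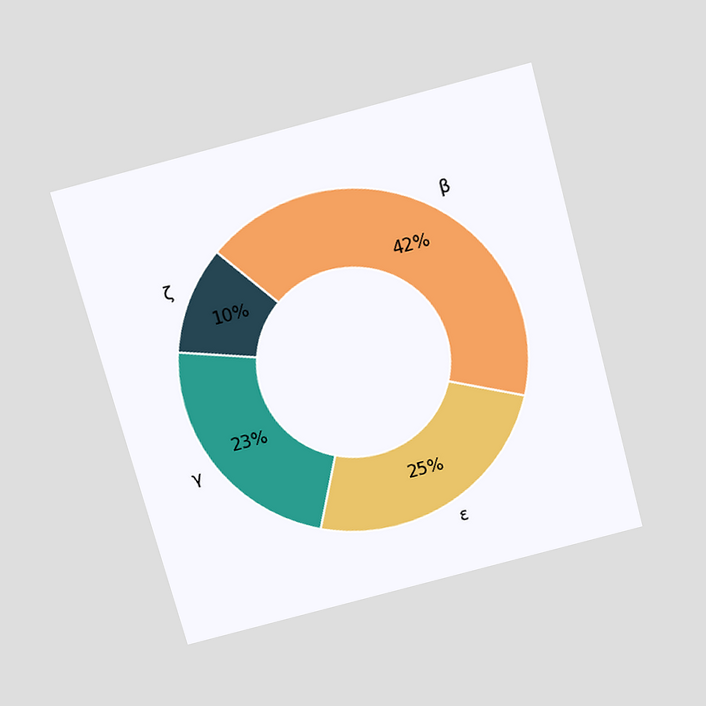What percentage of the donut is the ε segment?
The chart is tilted about 15° counter-clockwise and viewed slightly from above. The ε segment takes up 25% of the ring.

25%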